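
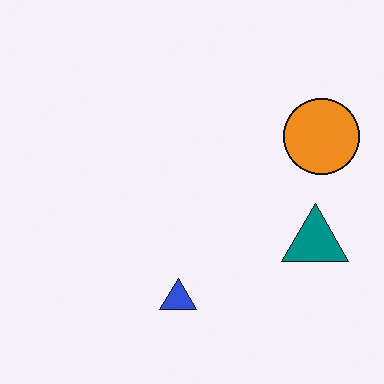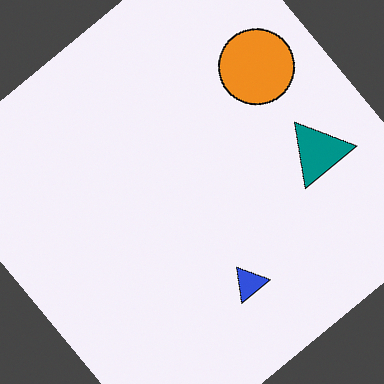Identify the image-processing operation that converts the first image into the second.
This is the original image rotated counter-clockwise by a large amount — several tens of degrees.

Every shape is tilted by the same angle and the image corners show triangular fill wedges — a whole-image rotation by a non-right angle.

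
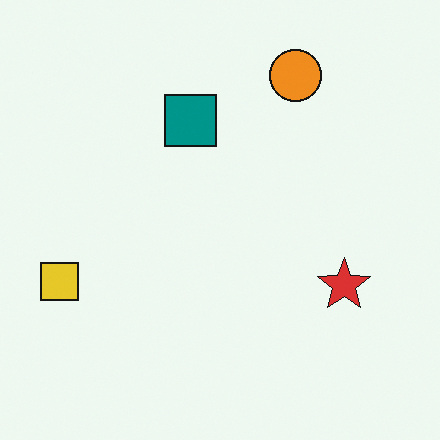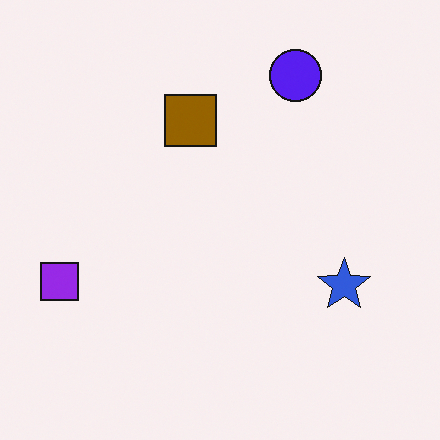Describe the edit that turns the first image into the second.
The second image is the first hue-shifted through roughly half the color wheel.

Every shape's color has rotated by the same amount around the hue wheel — a uniform hue shift.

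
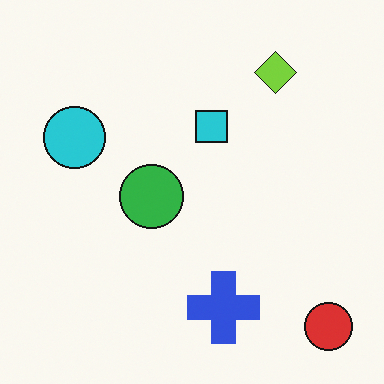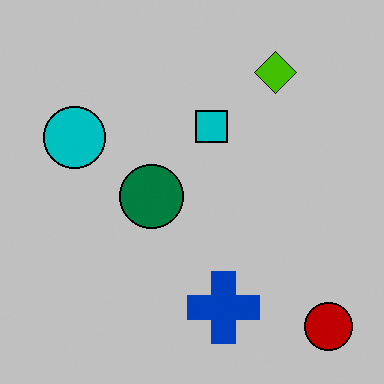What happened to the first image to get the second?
This is the original image heavily posterized to just a handful of flat colors.

Each flat color has snapped to a coarser quantized level — most visibly, the near-white background has dropped to a flat grey.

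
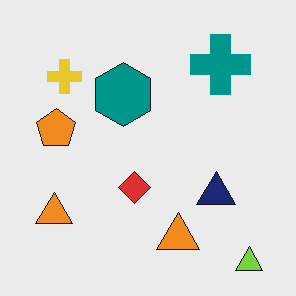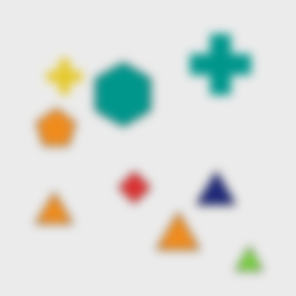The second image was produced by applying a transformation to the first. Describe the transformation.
The second image is the first moderately blurred.

Shape edges and outlines are uniformly softened across the whole image.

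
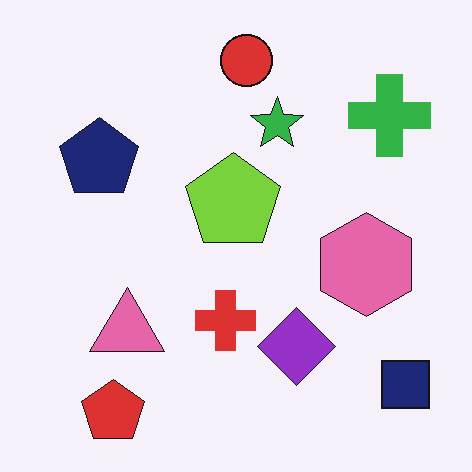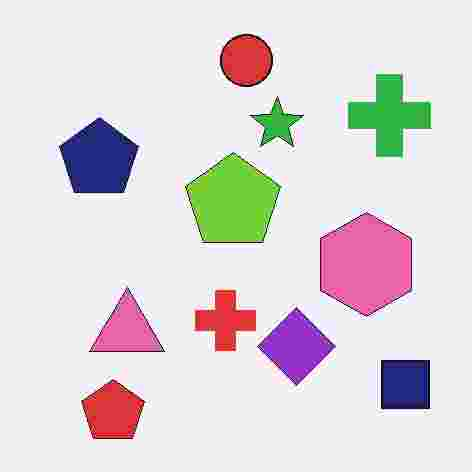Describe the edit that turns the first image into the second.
Degraded with heavy JPEG compression.

Blocky 8×8 compression artifacts appear around shape edges and the flat background shows ringing — characteristic JPEG degradation.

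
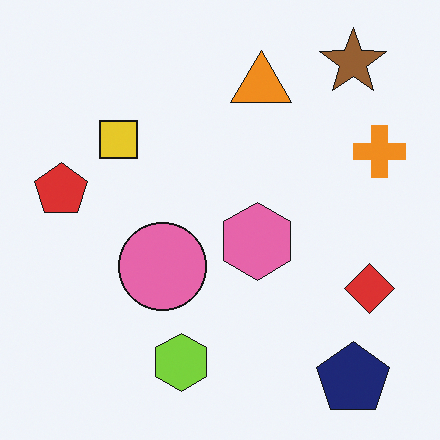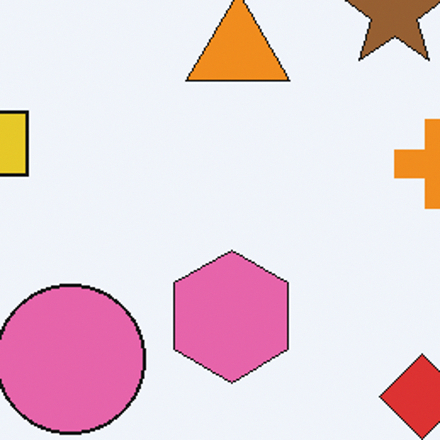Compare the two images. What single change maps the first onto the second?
The transformation is: cropped tightly and scaled back up.

The visible shapes are larger and the field of view is narrower; shapes near the original edges may be partly or wholly outside the frame — a crop-and-rescale.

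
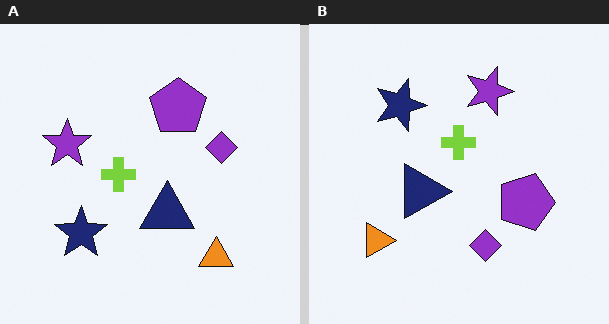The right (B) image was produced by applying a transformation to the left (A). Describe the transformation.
Rotated 90° clockwise.

The orange triangle sits in the bottom-right of the left (A) image and the bottom-left of the right (B) — consistent with a whole-image 90° clockwise rotation.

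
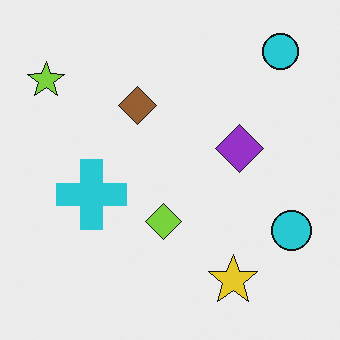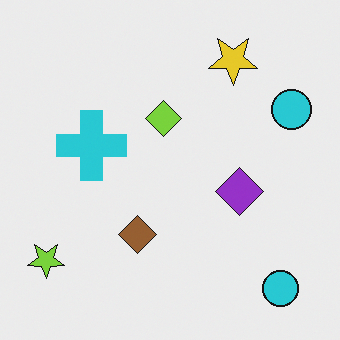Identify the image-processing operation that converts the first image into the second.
Flipped vertically (top ↔ bottom).

The yellow star is in the bottom-right of the first image and the top-right of the second — shapes on opposite sides of the horizontal midline have swapped in a mirror flip.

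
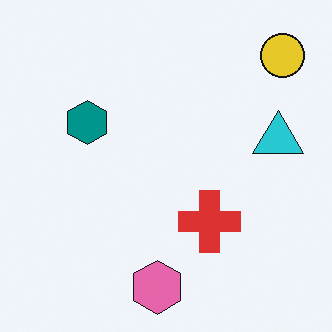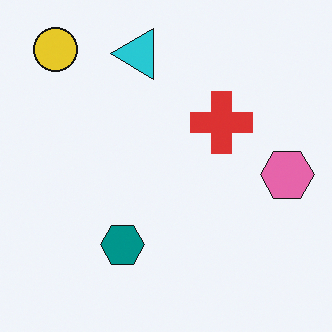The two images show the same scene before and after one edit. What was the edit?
It was rotated 90° counter-clockwise.

The yellow circle sits in the top-right of the first image and the top-left of the second — consistent with a whole-image 90° counter-clockwise rotation.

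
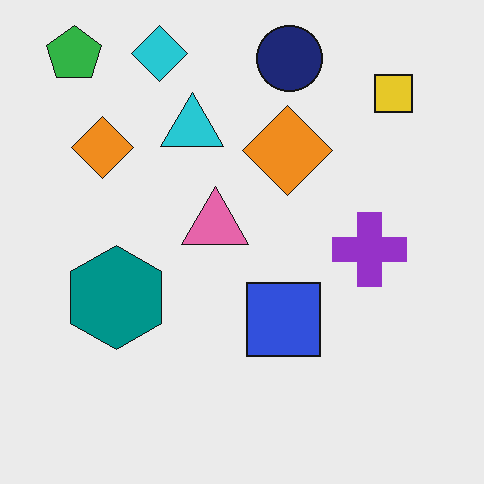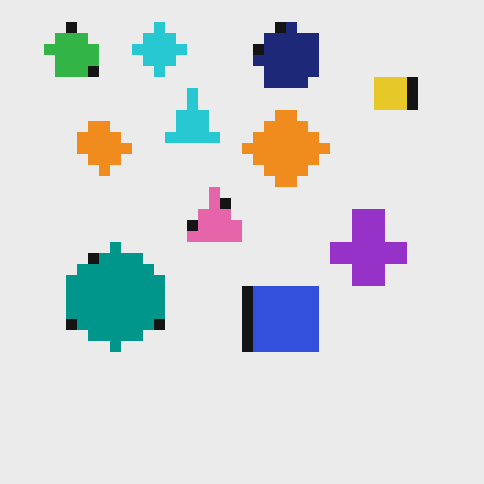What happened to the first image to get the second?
The image was coarsely pixelated.

Shapes are reduced to large square blocks; fine edges and outlines are lost — a downscale-then-upscale (mosaic) effect.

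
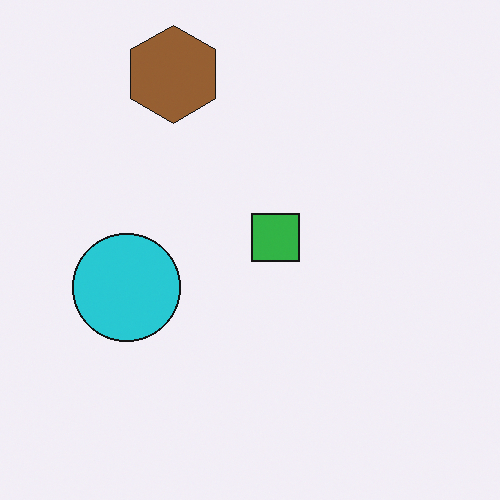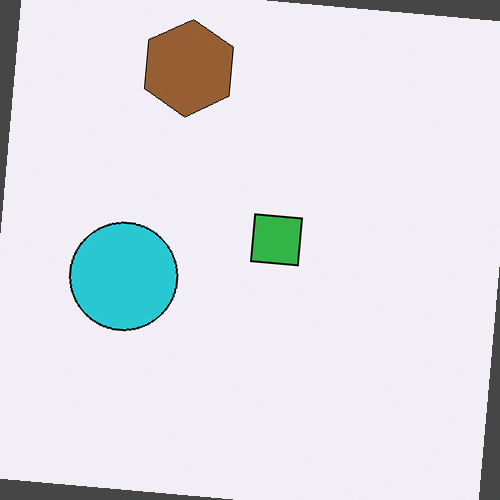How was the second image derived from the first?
Rotated clockwise by a few degrees.

Every shape is tilted by the same angle and the image corners show triangular fill wedges — a whole-image rotation by a non-right angle.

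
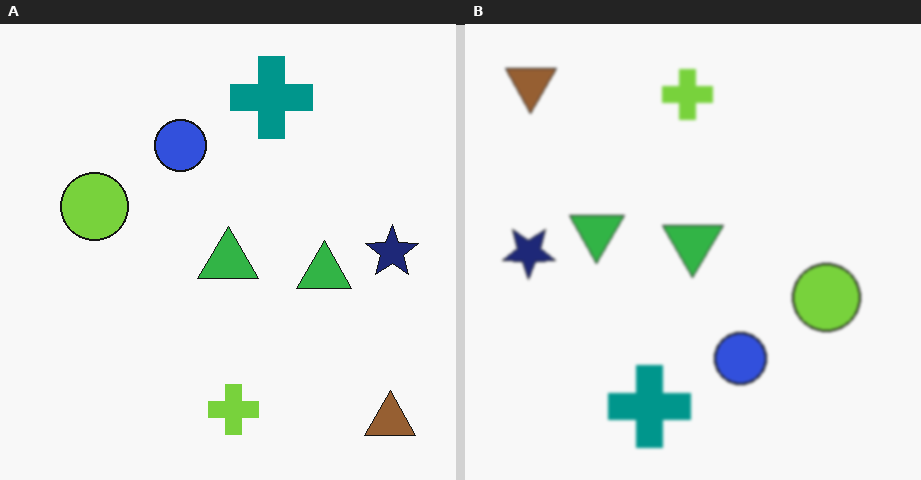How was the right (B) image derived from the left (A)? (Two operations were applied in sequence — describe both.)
It was slightly softened, then rotated 180°.

Shape edges and outlines are uniformly softened across the whole image. The brown triangle sits in the bottom-right of the left (A) image and the top-left of the right (B) — consistent with a whole-image 180° rotation.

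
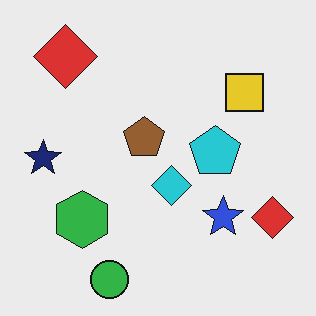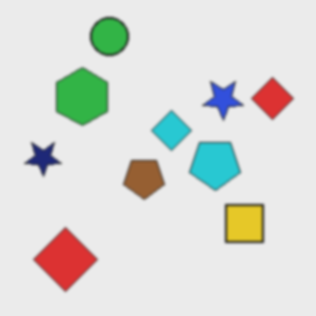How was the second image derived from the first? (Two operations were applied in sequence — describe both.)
The image was given a subtle gaussian blur, then flipped vertically (top ↔ bottom).

Shape edges and outlines are uniformly softened across the whole image. The green circle is in the bottom of the first image and the top of the second — shapes on opposite sides of the horizontal midline have swapped in a mirror flip.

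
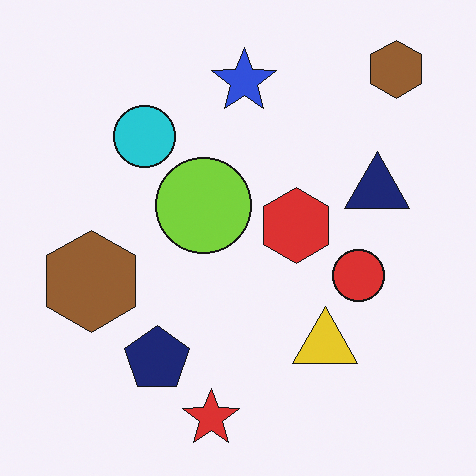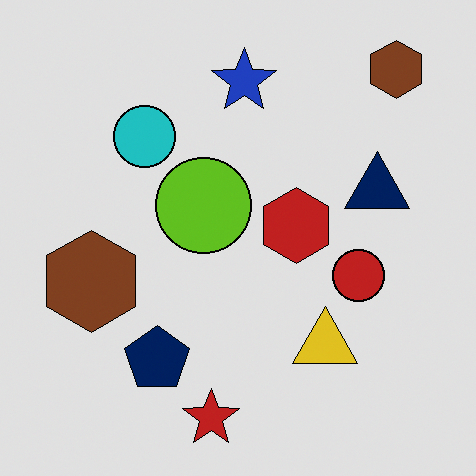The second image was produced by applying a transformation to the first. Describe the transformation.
The second image is the first posterized to a reduced palette.

Each flat color has snapped to a coarser quantized level — most visibly, the near-white background has dropped to a flat grey.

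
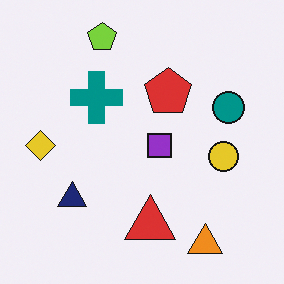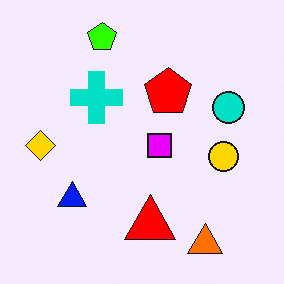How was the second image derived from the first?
It was made much more vivid (saturation change).

All colors are more vivid — a global saturation change.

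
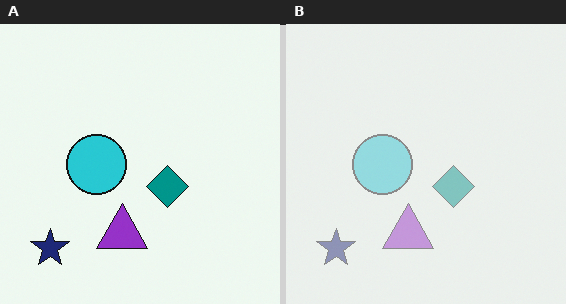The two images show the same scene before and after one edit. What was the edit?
This is the original image given much lower contrast.

Tones are pushed toward mid-grey across the whole image — a global contrast change.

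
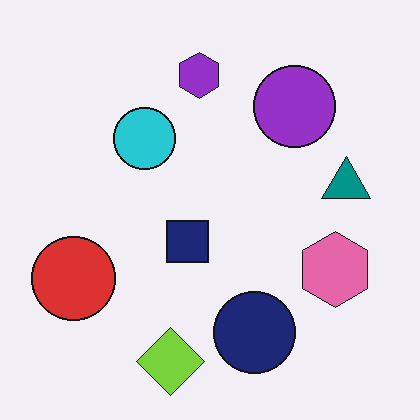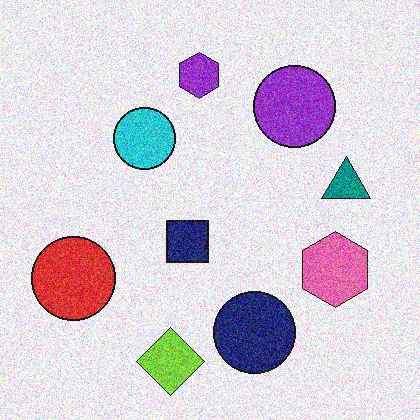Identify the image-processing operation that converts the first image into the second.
It was degraded with strong gaussian noise.

Random speckle covers the whole image, including the flat background.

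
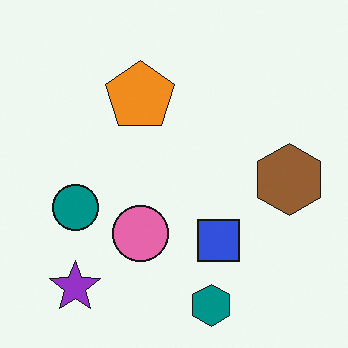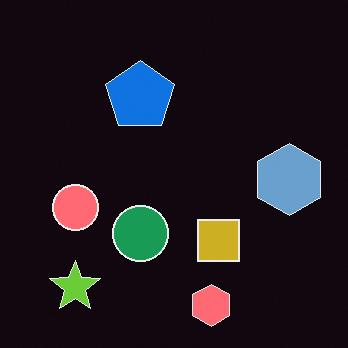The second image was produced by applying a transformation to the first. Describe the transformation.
The second image is the first color-inverted (negative).

The light background has become dark and every shape's color is its complement — a photographic negative.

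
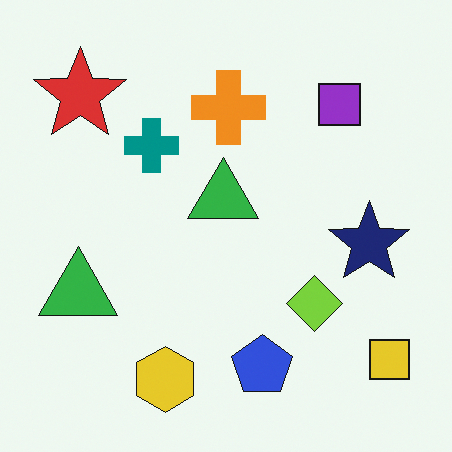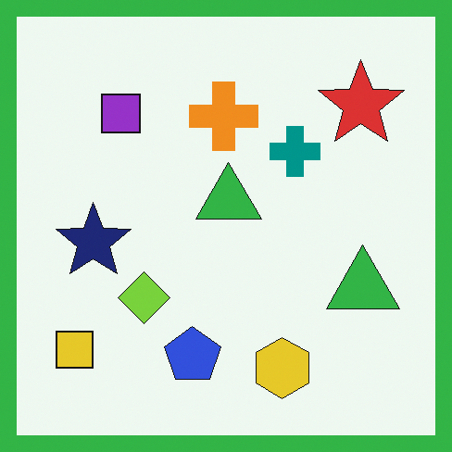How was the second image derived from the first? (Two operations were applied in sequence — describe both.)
The second image is the first flipped horizontally (left ↔ right), then framed with a green border.

The yellow square is in the bottom-right of the first image and the bottom-left of the second — shapes on opposite sides of the vertical midline have swapped in a mirror flip. A solid green frame runs around the edge of the second image, with the content slightly shrunk inside it.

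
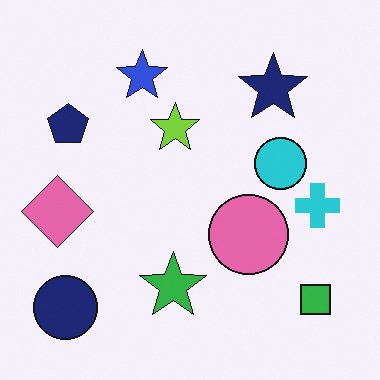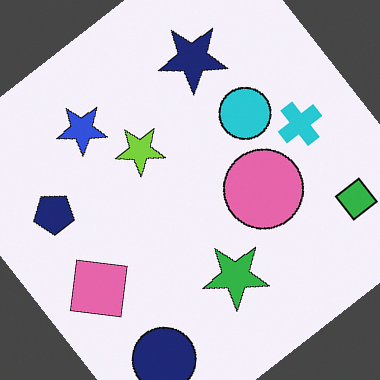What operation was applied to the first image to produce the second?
Rotated counter-clockwise by a large amount — several tens of degrees.

Every shape is tilted by the same angle and the image corners show triangular fill wedges — a whole-image rotation by a non-right angle.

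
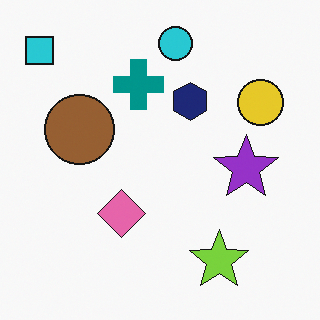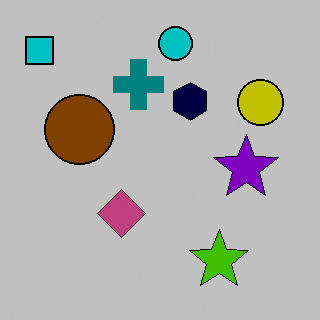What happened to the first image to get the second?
It was aggressively posterized.

Each flat color has snapped to a coarser quantized level — most visibly, the near-white background has dropped to a flat grey.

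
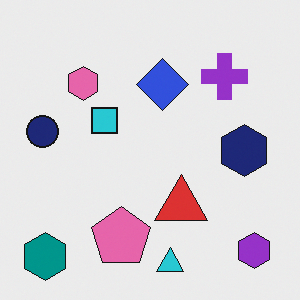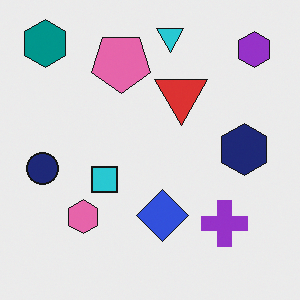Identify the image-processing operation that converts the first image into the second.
Flipped vertically (top ↔ bottom).

The cyan triangle is in the bottom of the first image and the top of the second — shapes on opposite sides of the horizontal midline have swapped in a mirror flip.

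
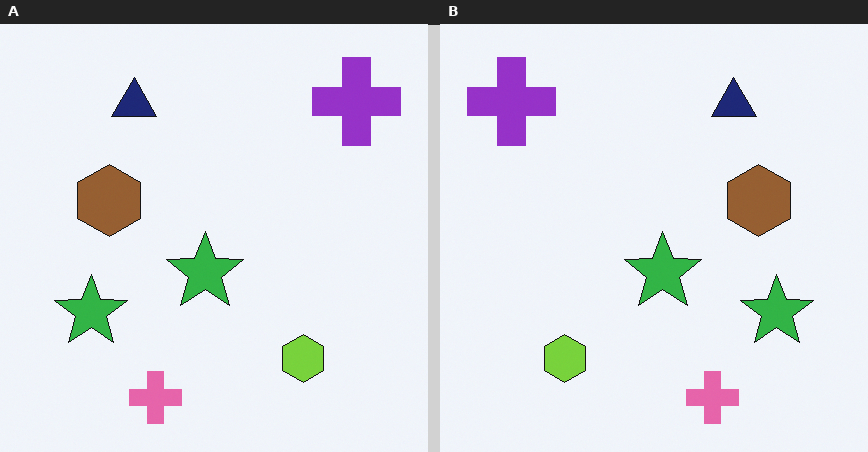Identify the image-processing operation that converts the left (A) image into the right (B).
The transformation is: flipped horizontally (left ↔ right).

The purple cross is in the top-right of the left (A) image and the top-left of the right (B) — shapes on opposite sides of the vertical midline have swapped in a mirror flip.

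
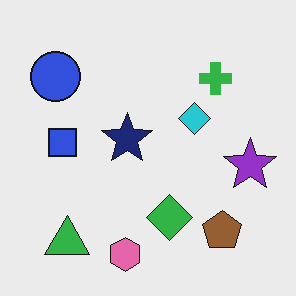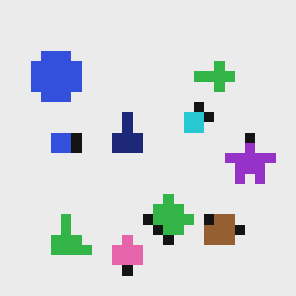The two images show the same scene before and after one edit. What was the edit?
The image was heavily pixelated into large blocks.

Shapes are reduced to large square blocks; fine edges and outlines are lost — a downscale-then-upscale (mosaic) effect.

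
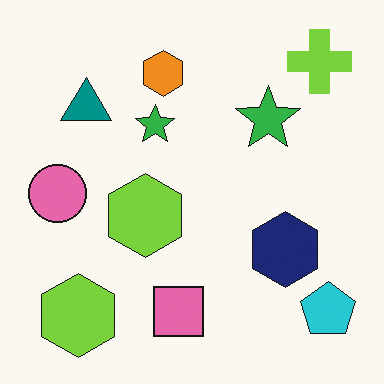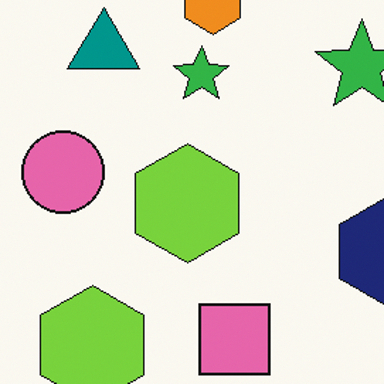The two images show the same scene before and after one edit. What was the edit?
The transformation is: cropped slightly and scaled back up.

The visible shapes are larger and the field of view is narrower; shapes near the original edges may be partly or wholly outside the frame — a crop-and-rescale.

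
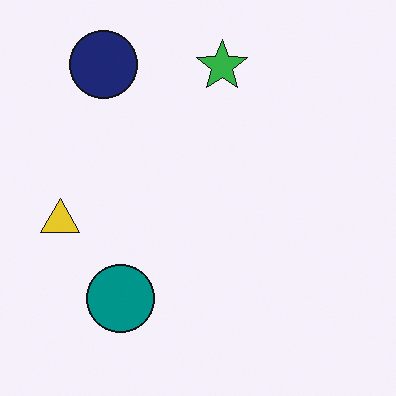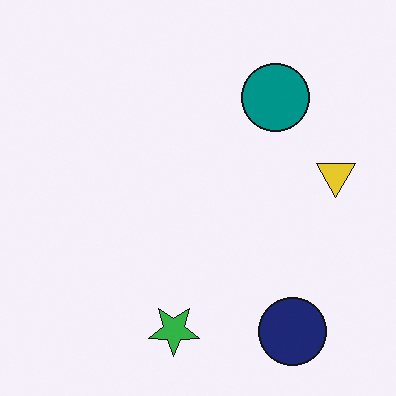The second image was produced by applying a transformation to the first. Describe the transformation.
This is the original image rotated 180°.

The navy circle sits in the top-left of the first image and the bottom-right of the second — consistent with a whole-image 180° rotation.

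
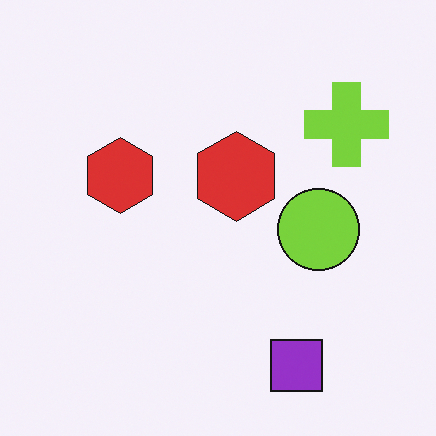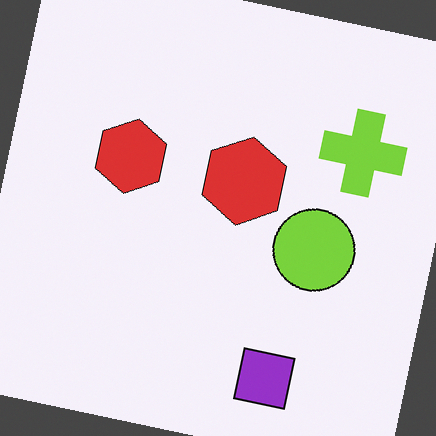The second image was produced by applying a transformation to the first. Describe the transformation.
The second image is the first rotated clockwise by a few degrees.

Every shape is tilted by the same angle and the image corners show triangular fill wedges — a whole-image rotation by a non-right angle.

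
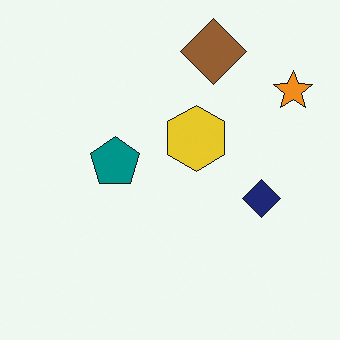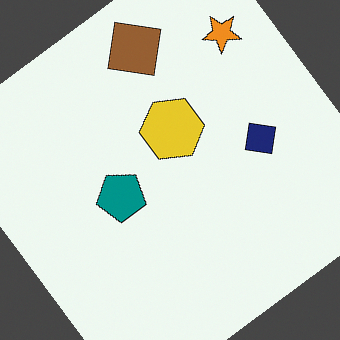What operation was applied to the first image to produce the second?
The transformation is: rotated counter-clockwise by a large amount — several tens of degrees.

Every shape is tilted by the same angle and the image corners show triangular fill wedges — a whole-image rotation by a non-right angle.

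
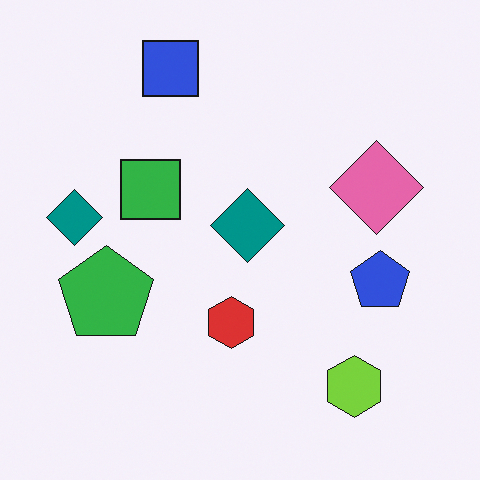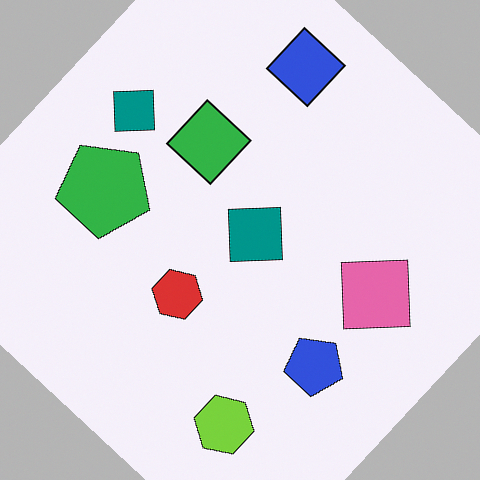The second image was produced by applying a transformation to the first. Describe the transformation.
It was rotated clockwise by a large amount — several tens of degrees.

Every shape is tilted by the same angle and the image corners show triangular fill wedges — a whole-image rotation by a non-right angle.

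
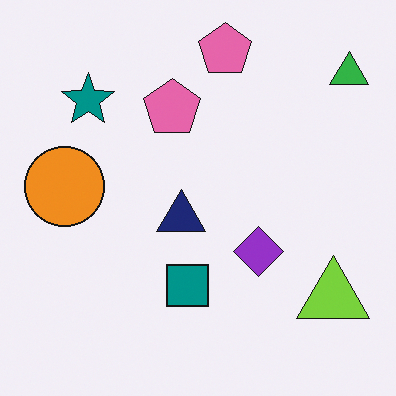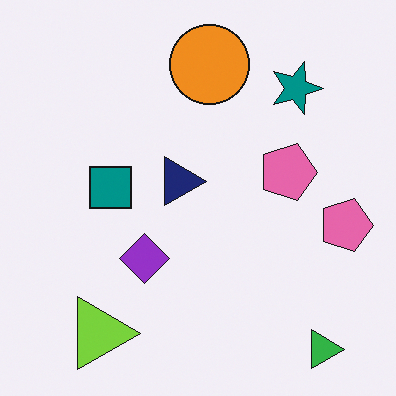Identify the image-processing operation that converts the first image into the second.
It was rotated 90° clockwise.

The green triangle sits in the top-right of the first image and the bottom-right of the second — consistent with a whole-image 90° clockwise rotation.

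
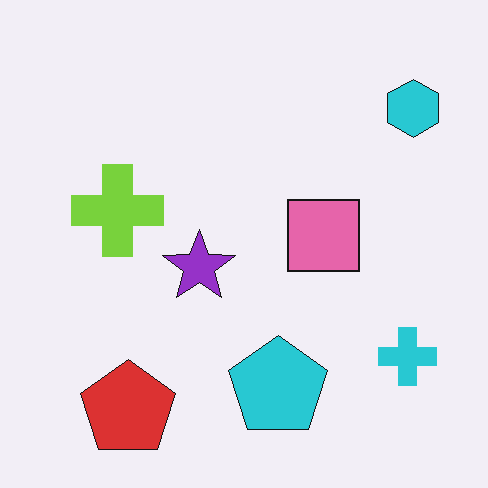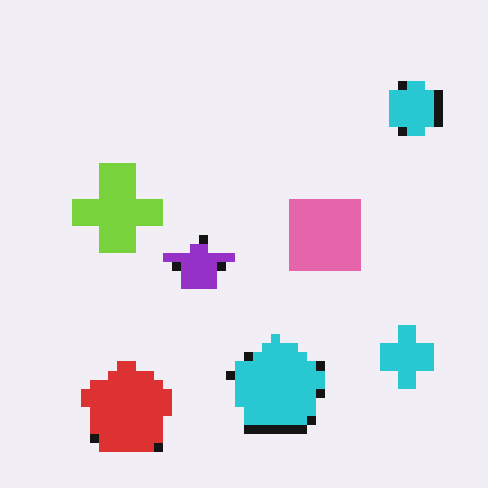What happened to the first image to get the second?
The transformation is: coarsely pixelated.

Shapes are reduced to large square blocks; fine edges and outlines are lost — a downscale-then-upscale (mosaic) effect.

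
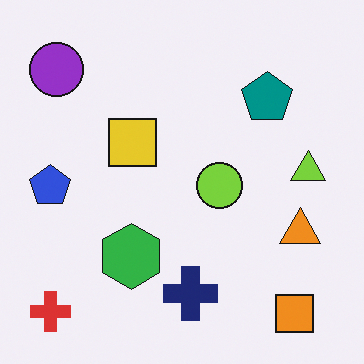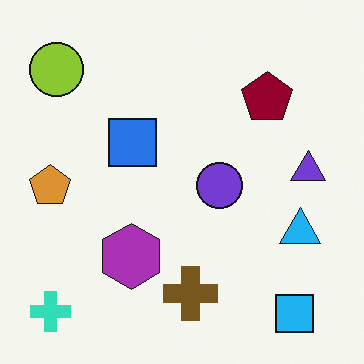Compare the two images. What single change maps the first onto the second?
It was hue-shifted by a large amount.

Every shape's color has rotated by the same amount around the hue wheel — a uniform hue shift.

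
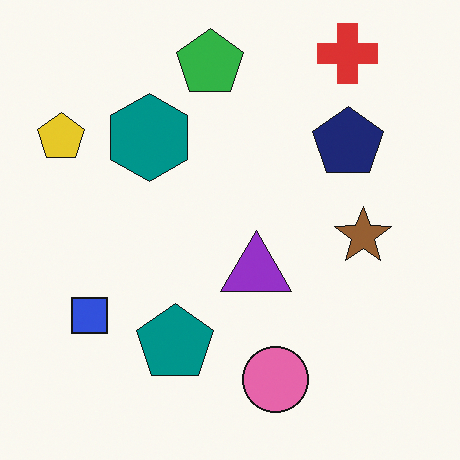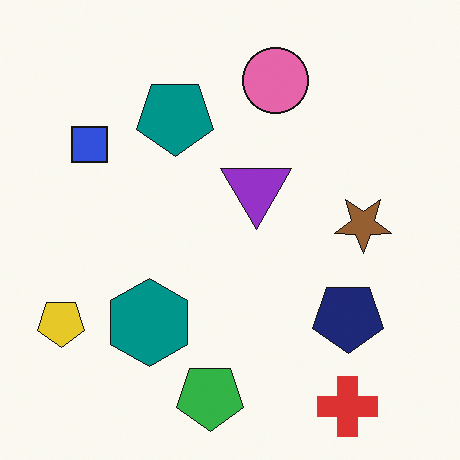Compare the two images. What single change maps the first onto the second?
The transformation is: flipped vertically (top ↔ bottom).

The red cross is in the top-right of the first image and the bottom-right of the second — shapes on opposite sides of the horizontal midline have swapped in a mirror flip.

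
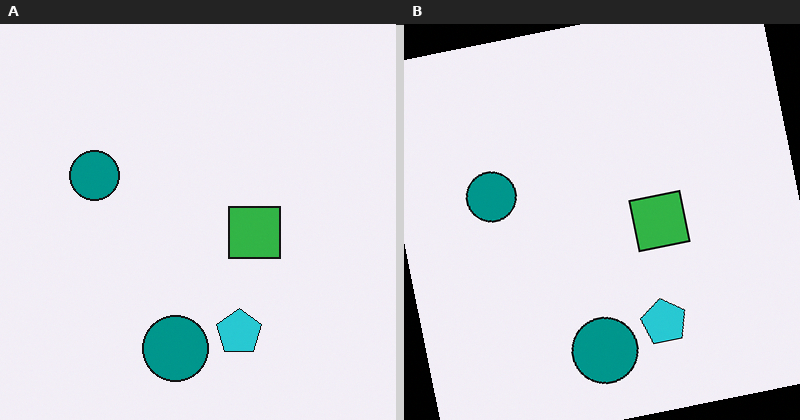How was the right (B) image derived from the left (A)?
This is the original image rotated counter-clockwise by a few degrees.

Every shape is tilted by the same angle and the image corners show triangular fill wedges — a whole-image rotation by a non-right angle.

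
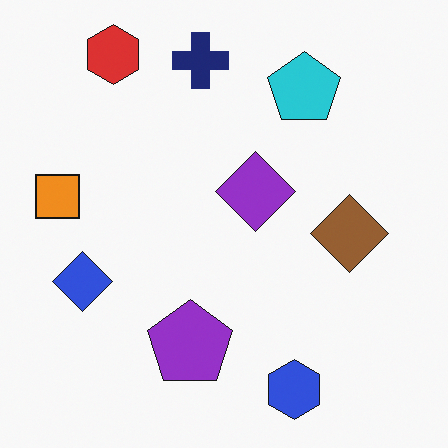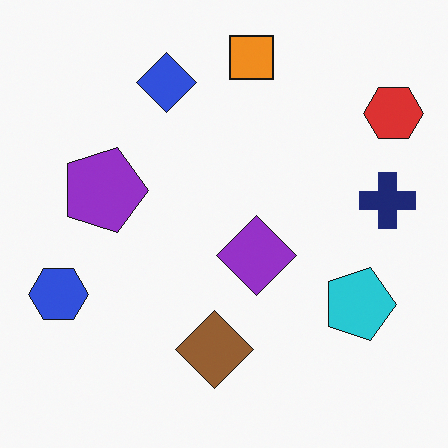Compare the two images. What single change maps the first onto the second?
The image was rotated 90° clockwise.

The red hexagon sits in the top-left of the first image and the top-right of the second — consistent with a whole-image 90° clockwise rotation.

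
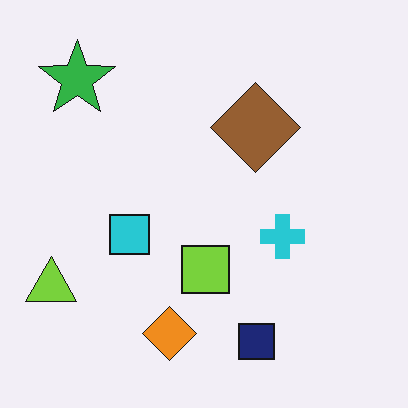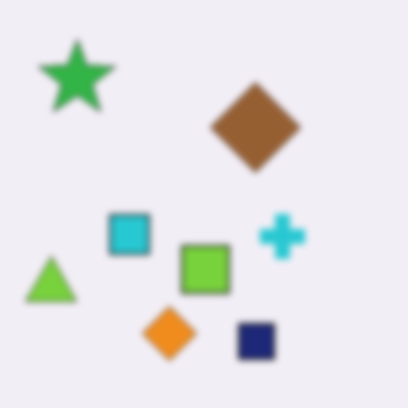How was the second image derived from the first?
The transformation is: noticeably gaussian-blurred.

Shape edges and outlines are uniformly softened across the whole image.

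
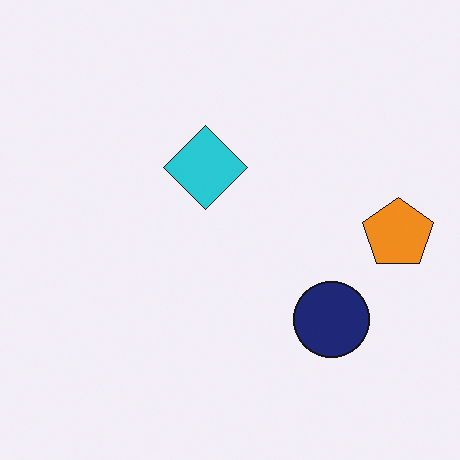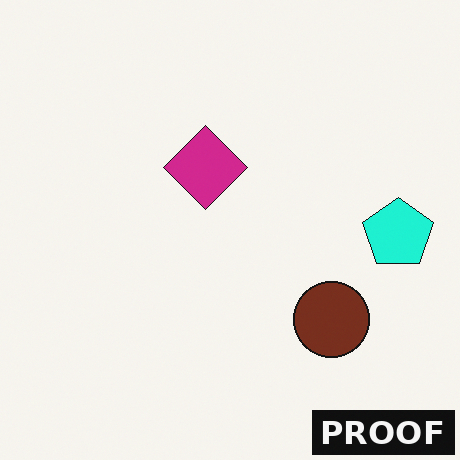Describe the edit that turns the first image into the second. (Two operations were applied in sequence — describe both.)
It was hue-shifted noticeably, then watermarked with the text "PROOF" in the lower-right corner.

Every shape's color has rotated by the same amount around the hue wheel — a uniform hue shift. A dark label reading "PROOF" appears in the lower-right corner.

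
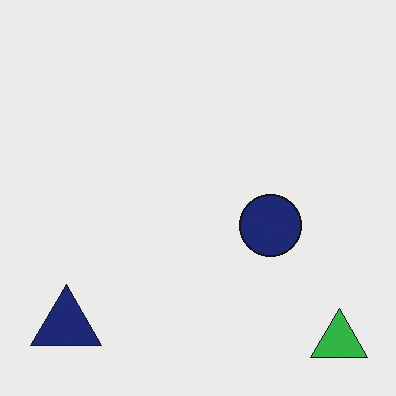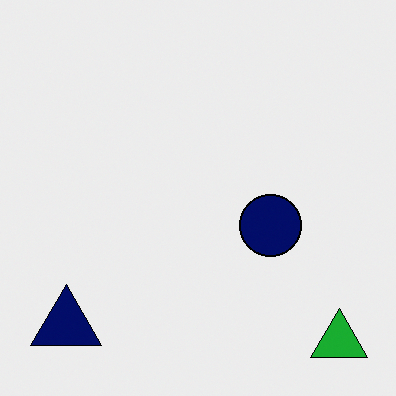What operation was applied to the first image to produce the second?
The transformation is: given slightly increased contrast.

Tones are pushed away from mid-grey across the whole image — a global contrast change.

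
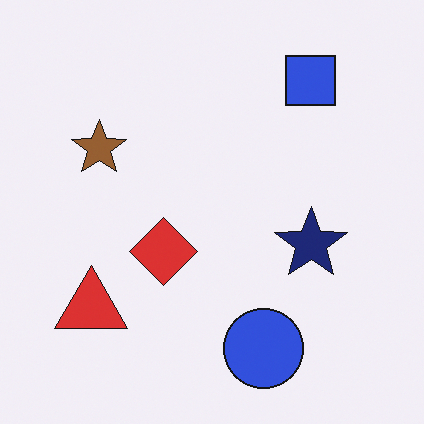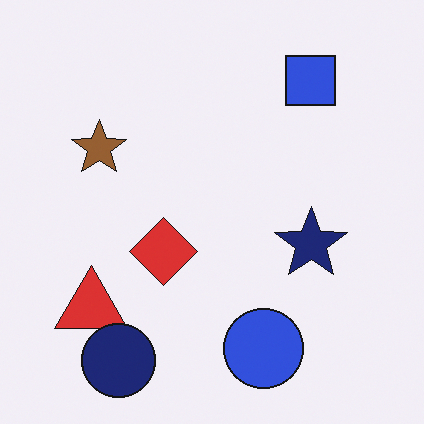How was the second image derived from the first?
The transformation is: overlaid with an additional navy circle.

A navy circle appears in the second image that is absent from the first.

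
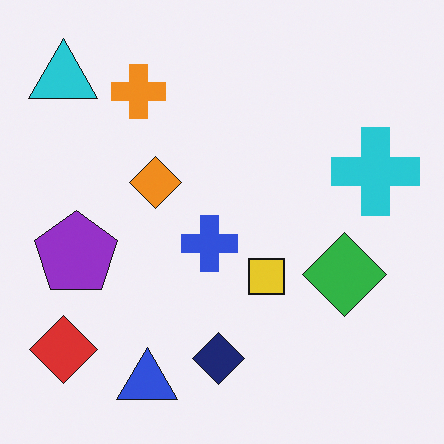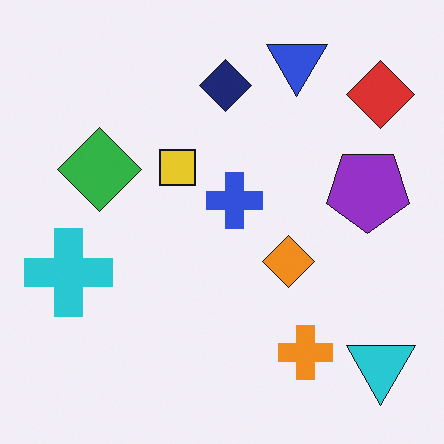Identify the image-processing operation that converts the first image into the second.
The second image is the first rotated 180°.

The cyan triangle sits in the top-left of the first image and the bottom-right of the second — consistent with a whole-image 180° rotation.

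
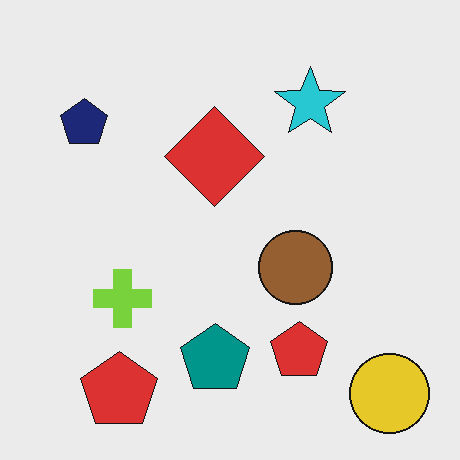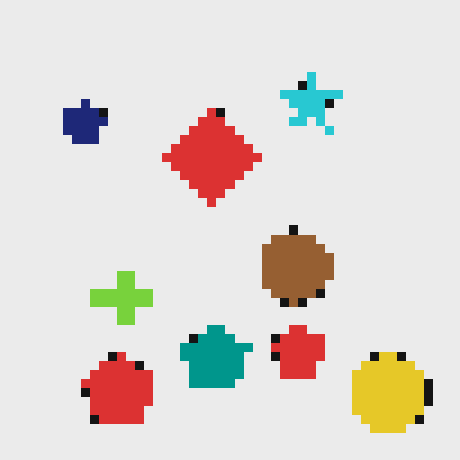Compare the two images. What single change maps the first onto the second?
The second image is the first heavily pixelated into large blocks.

Shapes are reduced to large square blocks; fine edges and outlines are lost — a downscale-then-upscale (mosaic) effect.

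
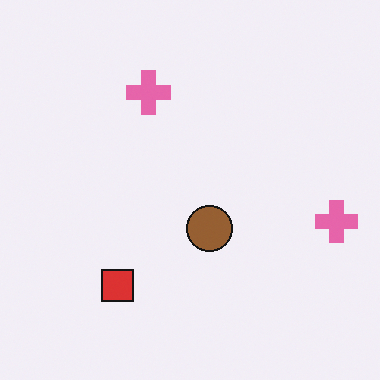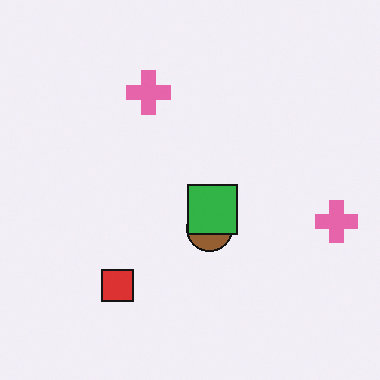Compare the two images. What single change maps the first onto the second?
The transformation is: overlaid with an additional green square.

A green square appears in the second image that is absent from the first.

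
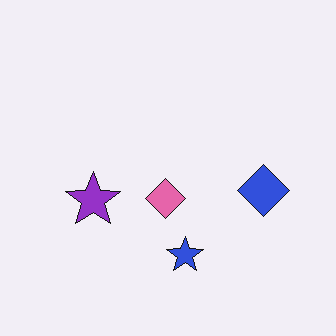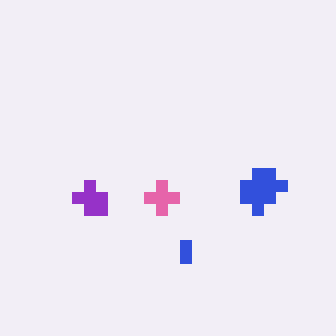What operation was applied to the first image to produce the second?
It was coarsely pixelated.

Shapes are reduced to large square blocks; fine edges and outlines are lost — a downscale-then-upscale (mosaic) effect.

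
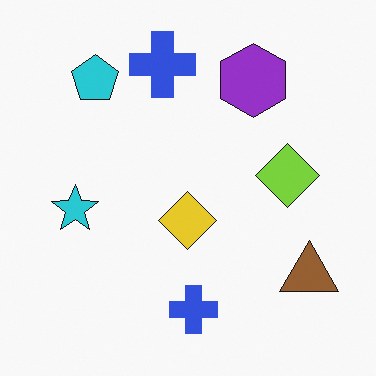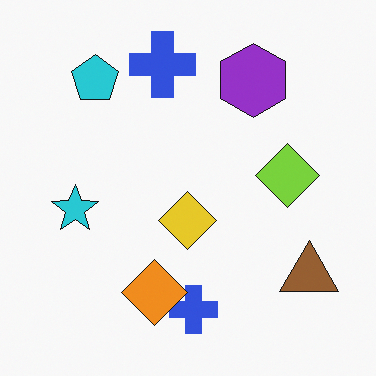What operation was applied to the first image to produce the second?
The second image is the first overlaid with an additional orange diamond.

An orange diamond appears in the second image that is absent from the first.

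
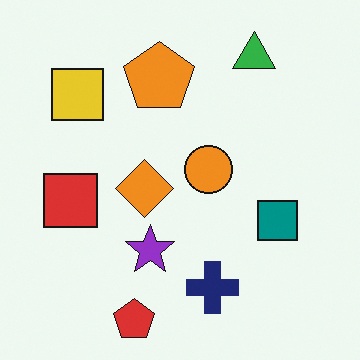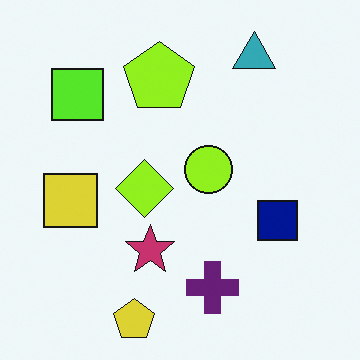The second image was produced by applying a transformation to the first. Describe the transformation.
Hue-shifted by a small amount.

Every shape's color has rotated by the same amount around the hue wheel — a uniform hue shift.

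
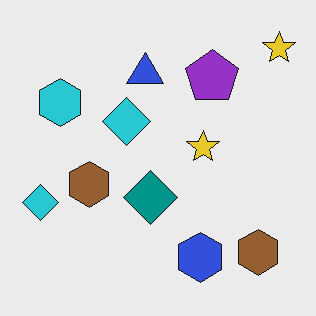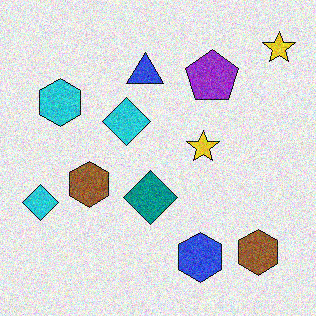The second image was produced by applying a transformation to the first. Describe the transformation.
The image was degraded with visible gaussian noise.

Random speckle covers the whole image, including the flat background.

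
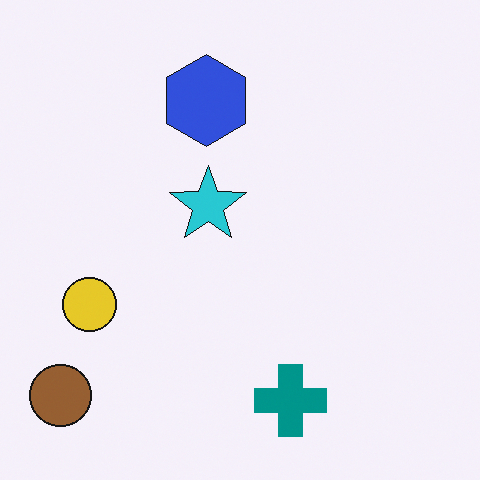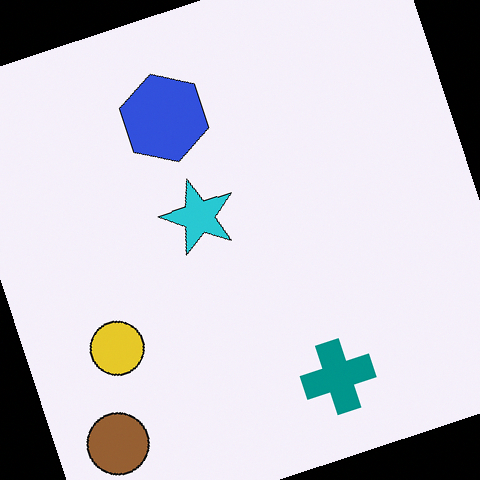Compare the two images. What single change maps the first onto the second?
It was rotated counter-clockwise by a clearly visible amount.

Every shape is tilted by the same angle and the image corners show triangular fill wedges — a whole-image rotation by a non-right angle.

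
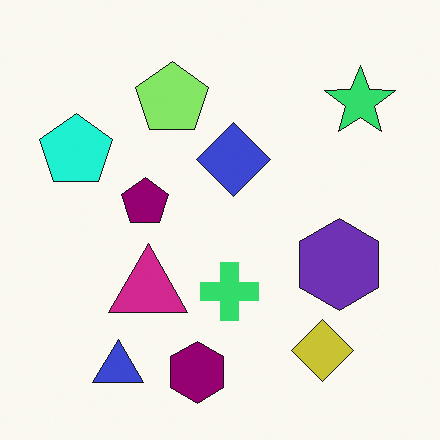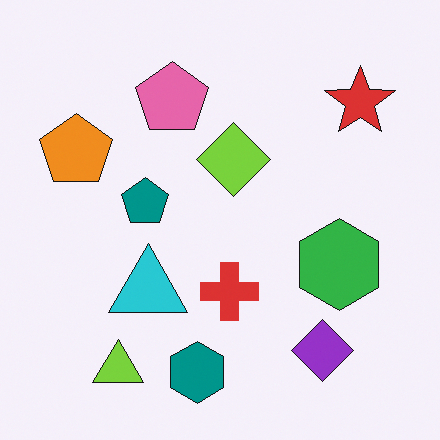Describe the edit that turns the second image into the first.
The image was hue-shifted through roughly a third of the color wheel.

Every shape's color has rotated by the same amount around the hue wheel — a uniform hue shift.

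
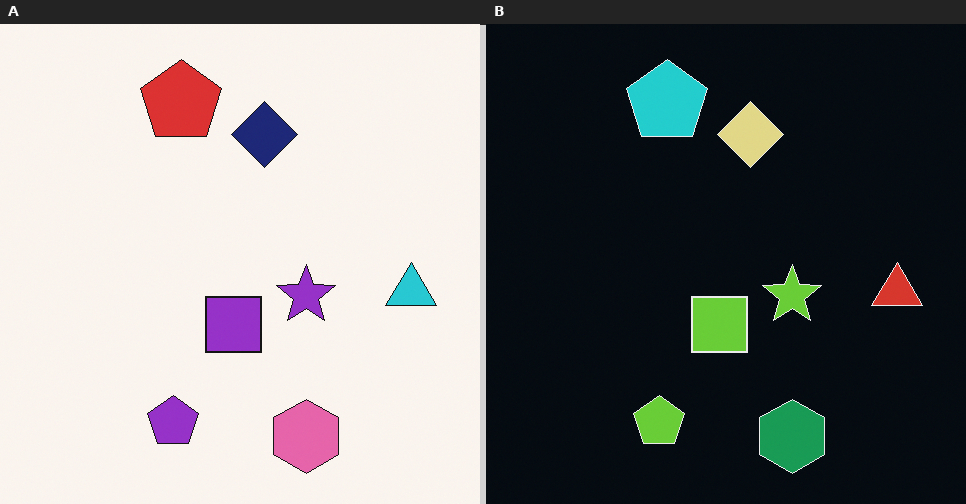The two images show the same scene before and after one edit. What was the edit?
The right (B) image is the left (A) color-inverted (negative).

The light background has become dark and every shape's color is its complement — a photographic negative.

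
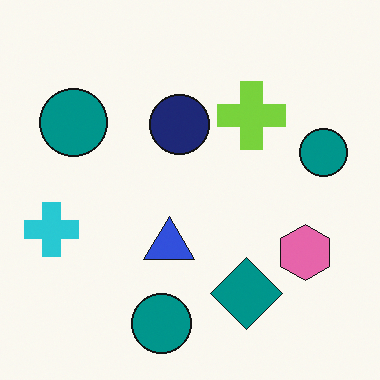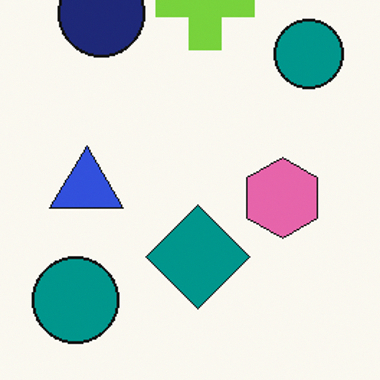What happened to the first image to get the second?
This is the original image cropped slightly and scaled back up.

The visible shapes are larger and the field of view is narrower; shapes near the original edges may be partly or wholly outside the frame — a crop-and-rescale.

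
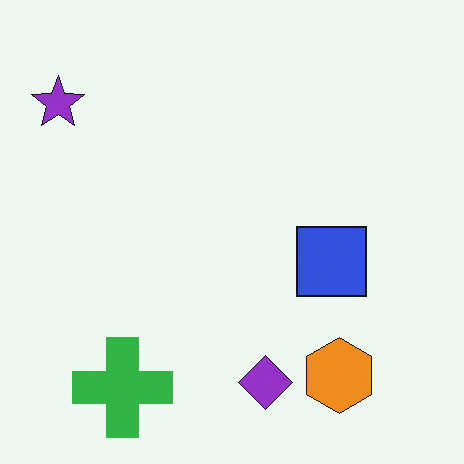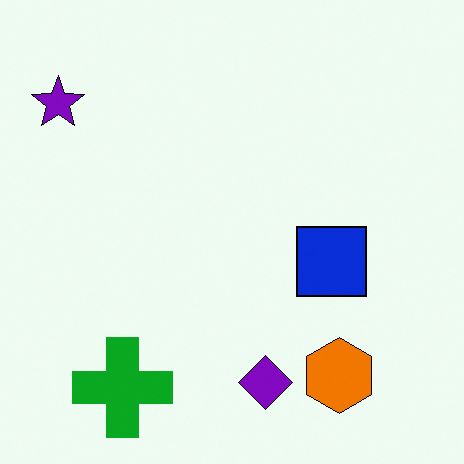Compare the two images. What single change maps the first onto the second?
The transformation is: given slightly increased contrast.

Tones are pushed away from mid-grey across the whole image — a global contrast change.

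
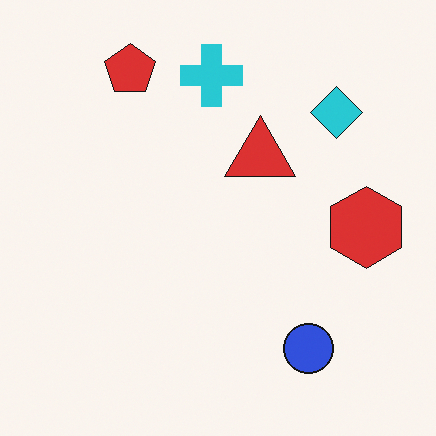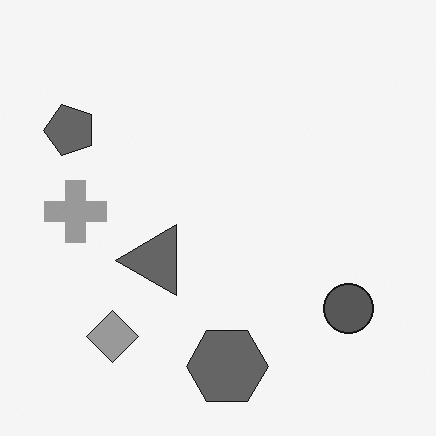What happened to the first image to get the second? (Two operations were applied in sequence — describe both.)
Converted to grayscale, then transposed (reflected across the top-left ↔ bottom-right diagonal).

All color is removed — every shape is now a shade of grey. Shapes have swapped their row and column positions — what was in the top-right is now in the bottom-left — a diagonal reflection.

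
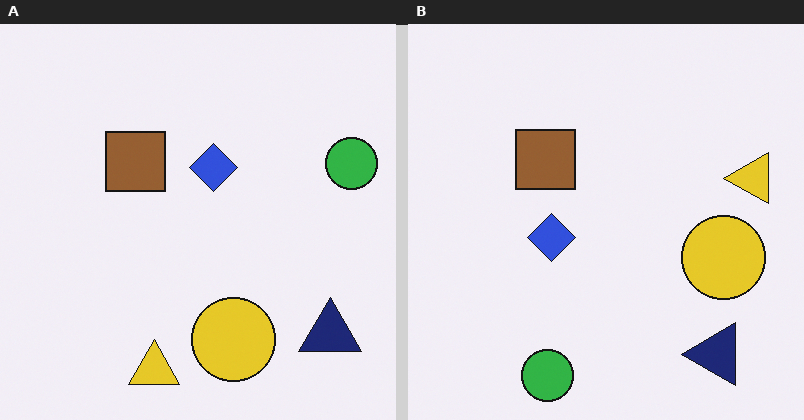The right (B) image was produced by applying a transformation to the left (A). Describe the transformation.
It was transposed (reflected across the top-left ↔ bottom-right diagonal).

Shapes have swapped their row and column positions — what was in the top-right is now in the bottom-left — a diagonal reflection.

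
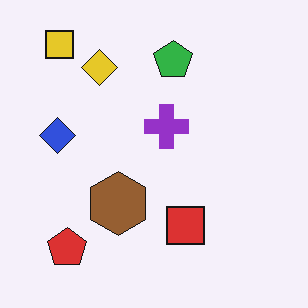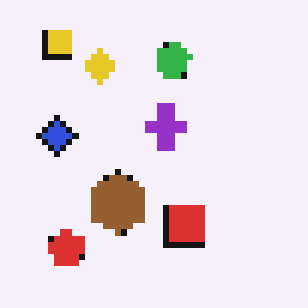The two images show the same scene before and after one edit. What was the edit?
This is the original image moderately pixelated.

Shapes are reduced to large square blocks; fine edges and outlines are lost — a downscale-then-upscale (mosaic) effect.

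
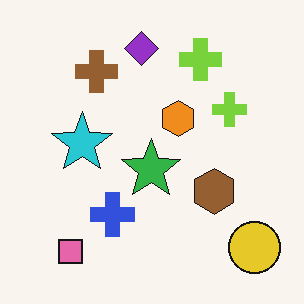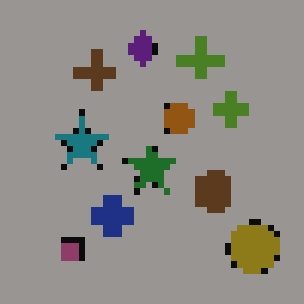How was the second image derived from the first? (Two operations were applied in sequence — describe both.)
Noticeably darkened, then moderately pixelated.

Every pixel — background and shapes alike — is uniformly darkened. Shapes are reduced to large square blocks; fine edges and outlines are lost — a downscale-then-upscale (mosaic) effect.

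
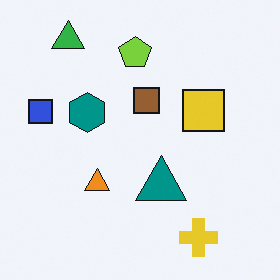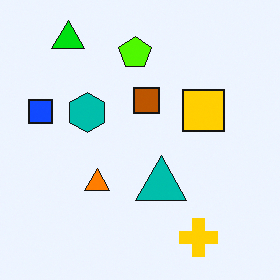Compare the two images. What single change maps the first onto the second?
The image was made much more vivid (saturation change).

All colors are more vivid — a global saturation change.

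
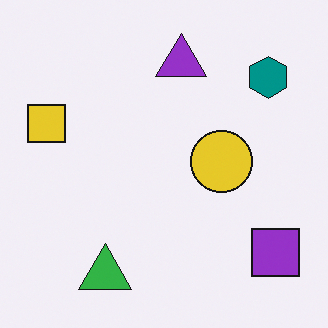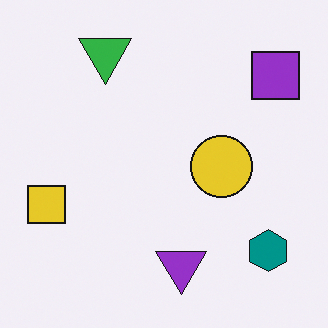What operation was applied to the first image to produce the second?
The second image is the first flipped vertically (top ↔ bottom).

The green triangle is in the bottom-left of the first image and the top-left of the second — shapes on opposite sides of the horizontal midline have swapped in a mirror flip.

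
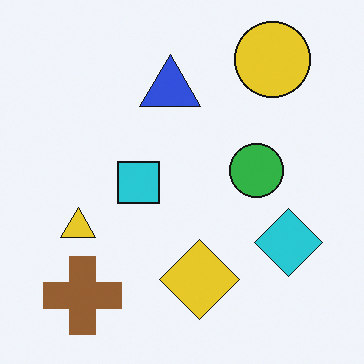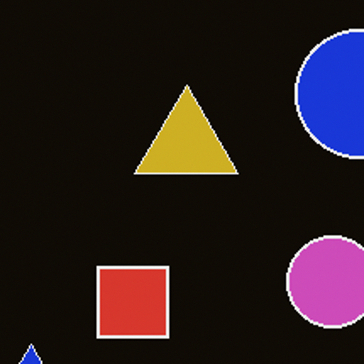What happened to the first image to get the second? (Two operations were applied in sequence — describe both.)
Color-inverted (negative), then cropped to a noticeably smaller region and rescaled.

The light background has become dark and every shape's color is its complement — a photographic negative. The visible shapes are larger and the field of view is narrower; shapes near the original edges may be partly or wholly outside the frame — a crop-and-rescale.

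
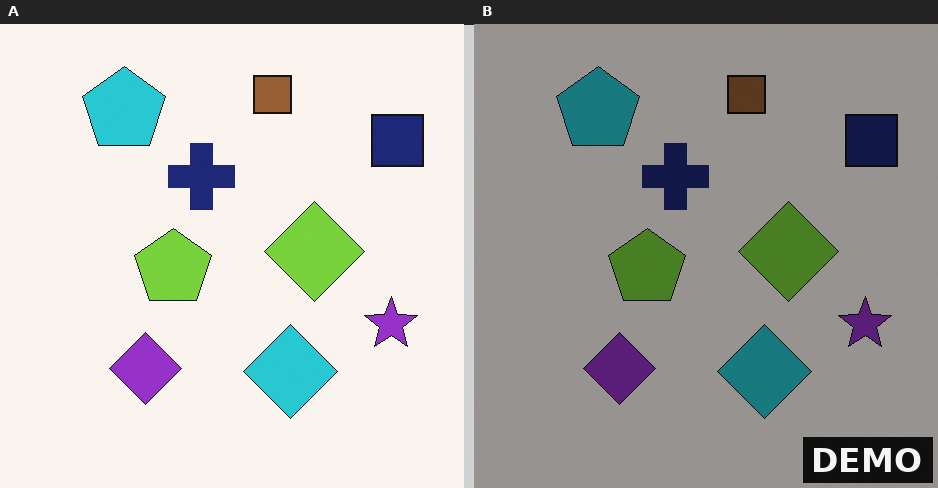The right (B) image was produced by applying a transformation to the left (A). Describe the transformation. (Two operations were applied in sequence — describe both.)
It was darkened a lot, then watermarked with the text "DEMO" in the lower-right corner.

Every pixel — background and shapes alike — is uniformly darkened. A dark label reading "DEMO" appears in the lower-right corner.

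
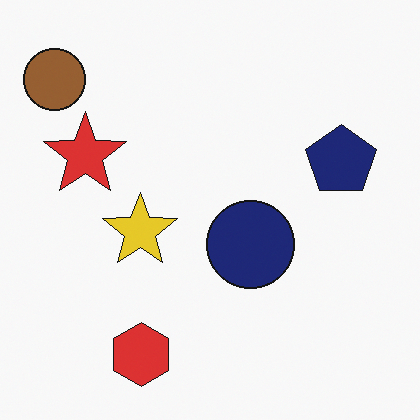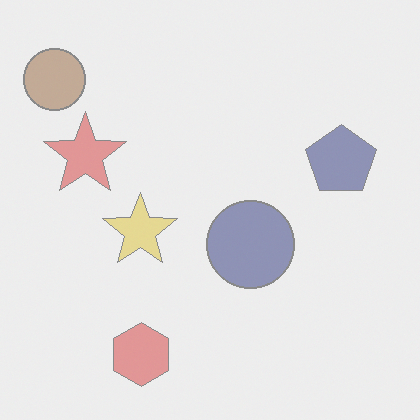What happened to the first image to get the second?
The image was given much lower contrast.

Tones are pushed toward mid-grey across the whole image — a global contrast change.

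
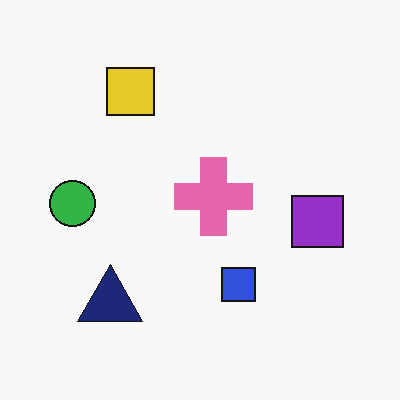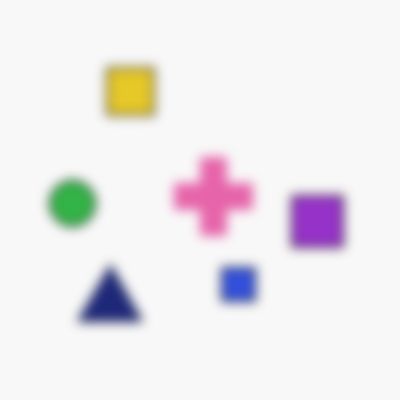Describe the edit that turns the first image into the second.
The transformation is: heavily blurred.

Shape edges and outlines are uniformly softened across the whole image.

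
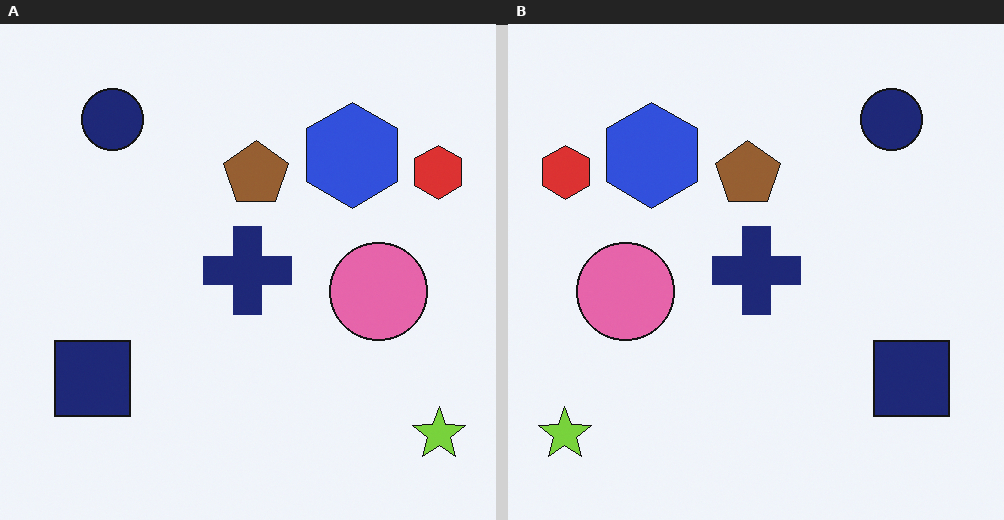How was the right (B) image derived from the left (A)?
This is the original image flipped horizontally (left ↔ right).

The lime star is in the bottom-right of the left (A) image and the bottom-left of the right (B) — shapes on opposite sides of the vertical midline have swapped in a mirror flip.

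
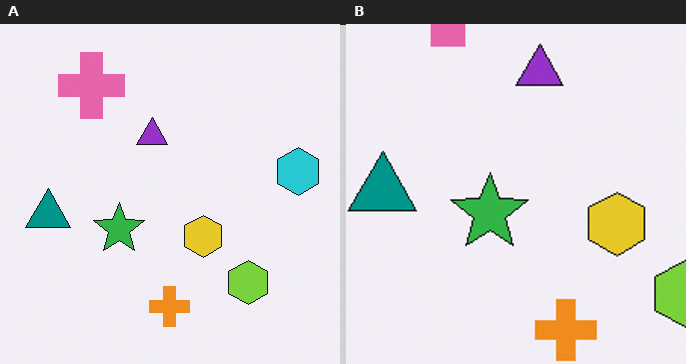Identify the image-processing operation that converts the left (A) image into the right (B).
Cropped slightly and scaled back up.

The visible shapes are larger and the field of view is narrower; shapes near the original edges may be partly or wholly outside the frame — a crop-and-rescale.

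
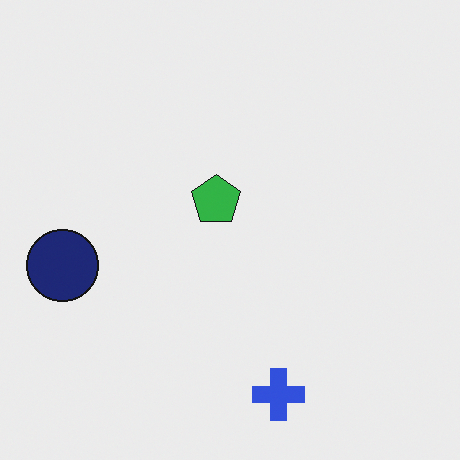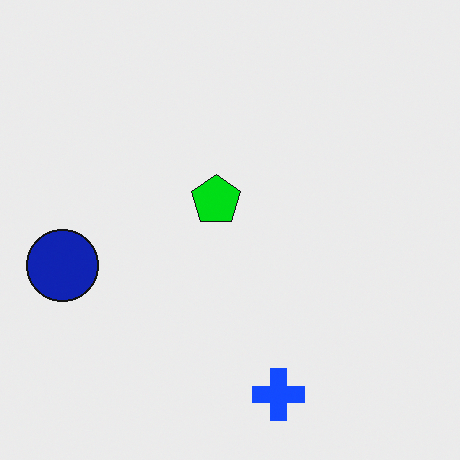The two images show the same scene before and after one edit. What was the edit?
It was made much more vivid (saturation change).

All colors are more vivid — a global saturation change.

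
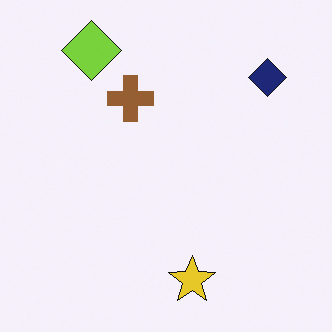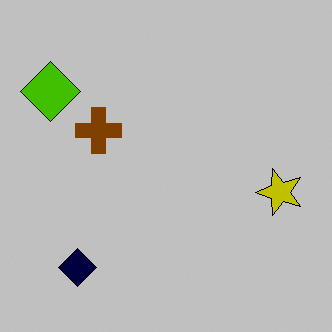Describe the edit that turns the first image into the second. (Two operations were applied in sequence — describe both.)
The second image is the first transposed (reflected across the top-left ↔ bottom-right diagonal), then heavily posterized to just a handful of flat colors.

Shapes have swapped their row and column positions — what was in the top-right is now in the bottom-left — a diagonal reflection. Each flat color has snapped to a coarser quantized level — most visibly, the near-white background has dropped to a flat grey.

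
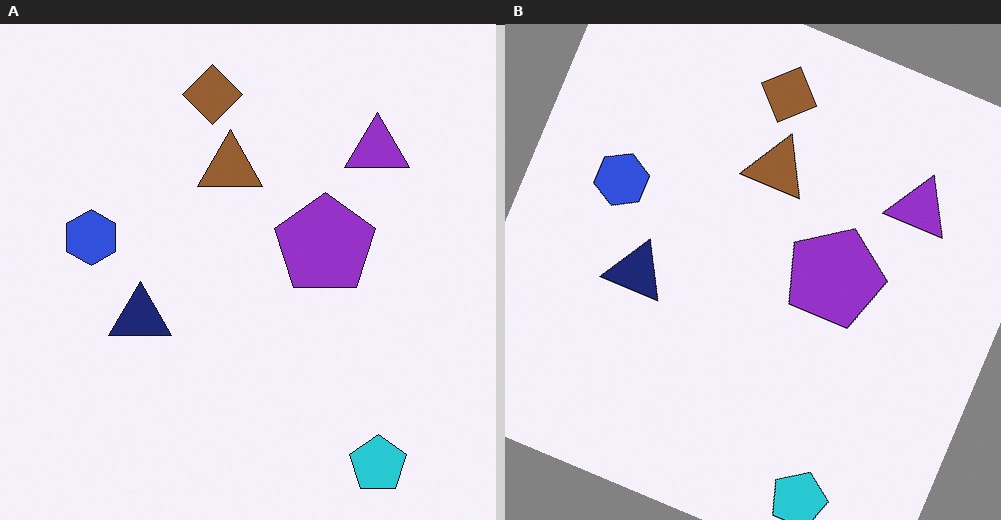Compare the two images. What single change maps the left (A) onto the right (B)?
The transformation is: rotated clockwise by a clearly visible amount.

Every shape is tilted by the same angle and the image corners show triangular fill wedges — a whole-image rotation by a non-right angle.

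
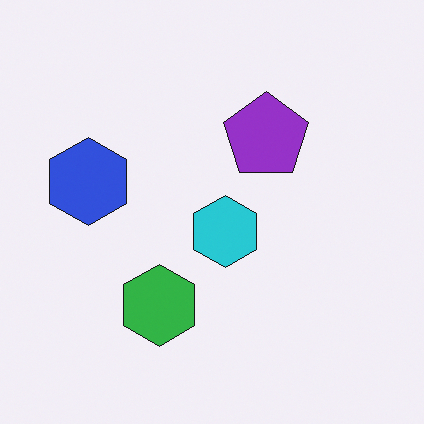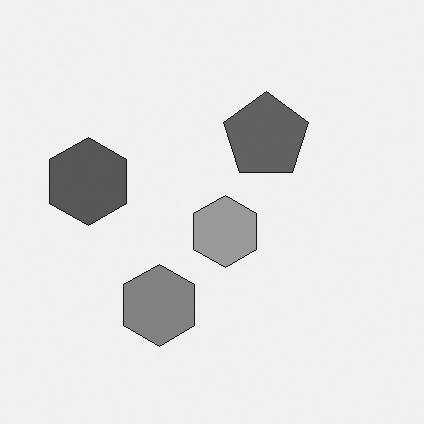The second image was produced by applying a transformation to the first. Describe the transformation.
Converted to grayscale.

All color is removed — every shape is now a shade of grey.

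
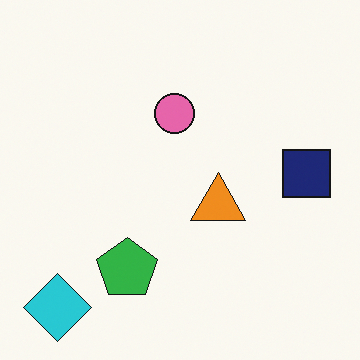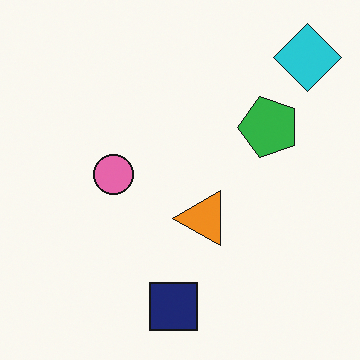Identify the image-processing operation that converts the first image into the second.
The transformation is: transposed (reflected across the top-left ↔ bottom-right diagonal).

Shapes have swapped their row and column positions — what was in the top-right is now in the bottom-left — a diagonal reflection.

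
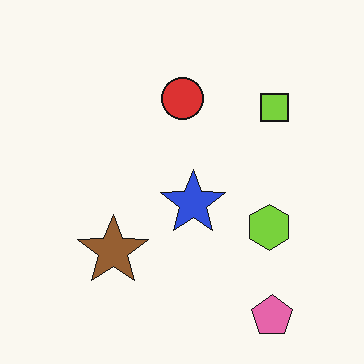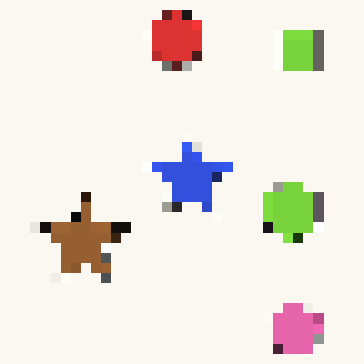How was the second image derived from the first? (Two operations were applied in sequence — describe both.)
This is the original image cropped slightly and scaled back up, then heavily pixelated into large blocks.

The visible shapes are larger and the field of view is narrower; shapes near the original edges may be partly or wholly outside the frame — a crop-and-rescale. Shapes are reduced to large square blocks; fine edges and outlines are lost — a downscale-then-upscale (mosaic) effect.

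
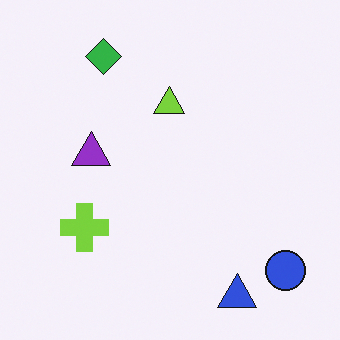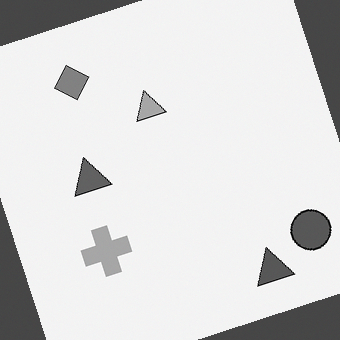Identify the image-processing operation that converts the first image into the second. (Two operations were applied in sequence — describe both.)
The second image is the first converted to grayscale, then rotated counter-clockwise by a clearly visible amount.

All color is removed — every shape is now a shade of grey. Every shape is tilted by the same angle and the image corners show triangular fill wedges — a whole-image rotation by a non-right angle.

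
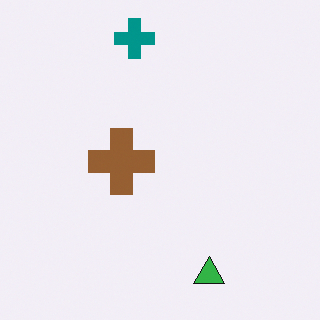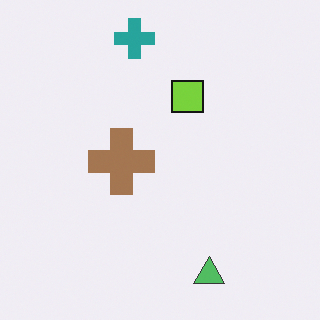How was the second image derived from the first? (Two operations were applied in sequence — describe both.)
This is the original image given slightly reduced contrast, then overlaid with an additional lime square.

Tones are pushed toward mid-grey across the whole image — a global contrast change. A lime square appears in the second image that is absent from the first.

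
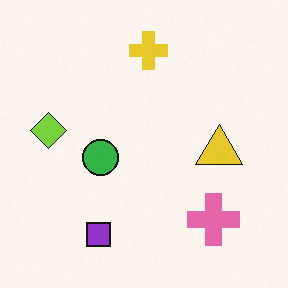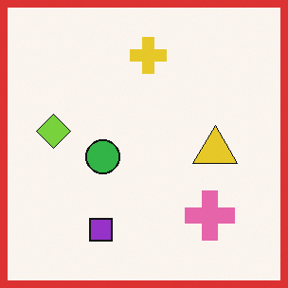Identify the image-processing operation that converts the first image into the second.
The transformation is: framed with a red border.

A solid red frame runs around the edge of the second image, with the content slightly shrunk inside it.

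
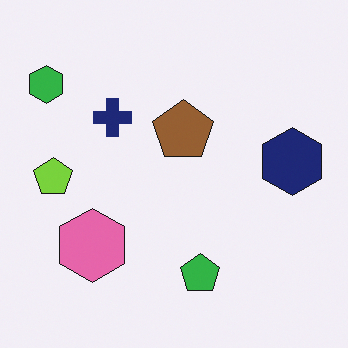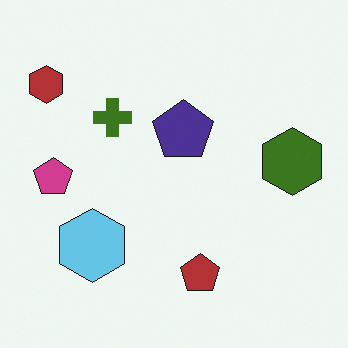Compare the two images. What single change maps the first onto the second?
Hue-shifted through roughly half the color wheel.

Every shape's color has rotated by the same amount around the hue wheel — a uniform hue shift.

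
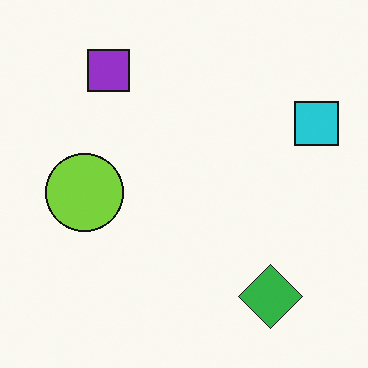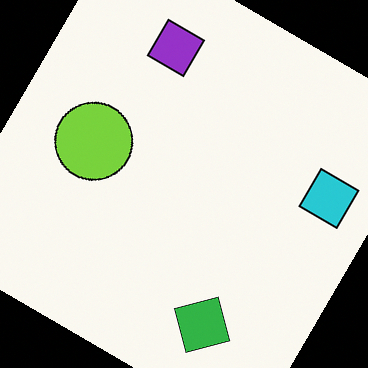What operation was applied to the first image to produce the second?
Rotated clockwise by a large amount — several tens of degrees.

Every shape is tilted by the same angle and the image corners show triangular fill wedges — a whole-image rotation by a non-right angle.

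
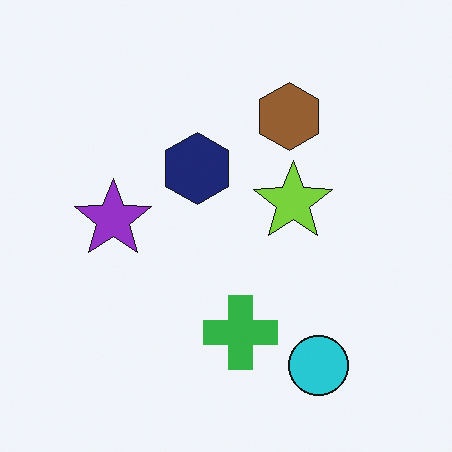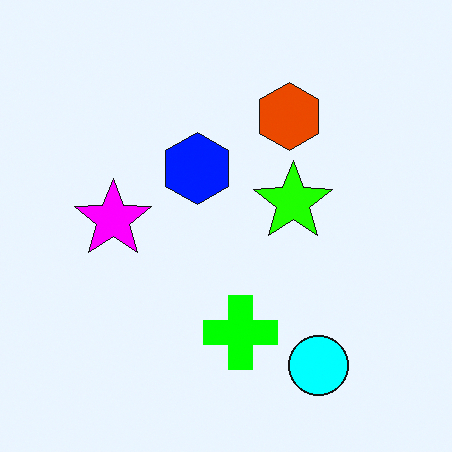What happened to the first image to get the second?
The second image is the first made much more vivid (saturation change).

All colors are more vivid — a global saturation change.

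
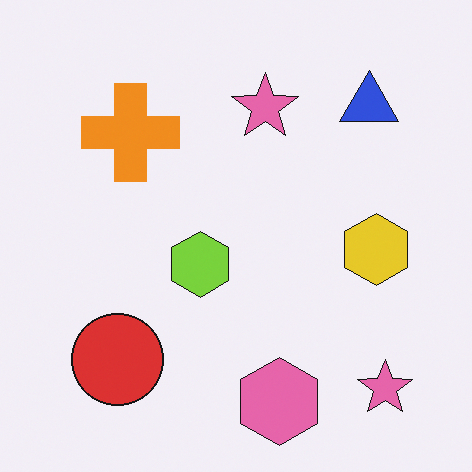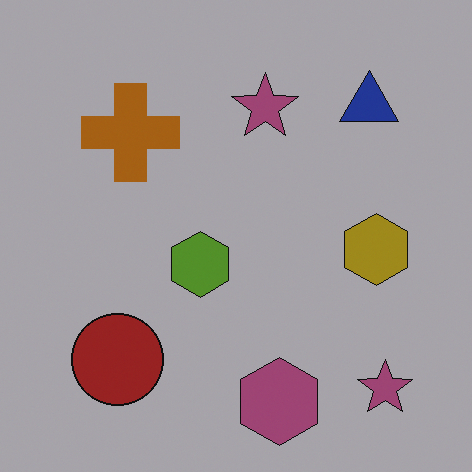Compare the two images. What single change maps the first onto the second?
It was darkened a lot.

Every pixel — background and shapes alike — is uniformly darkened.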